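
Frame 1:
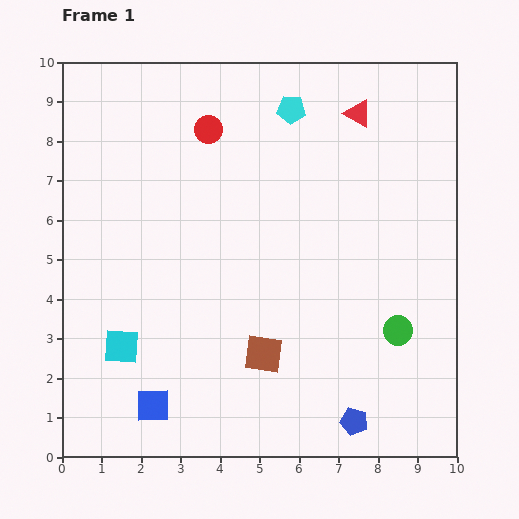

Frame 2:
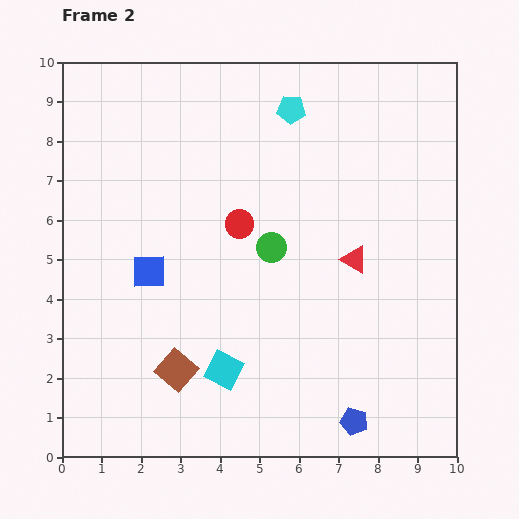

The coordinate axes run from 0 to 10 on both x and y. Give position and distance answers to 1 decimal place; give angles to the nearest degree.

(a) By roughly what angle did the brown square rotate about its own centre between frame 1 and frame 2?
33° clockwise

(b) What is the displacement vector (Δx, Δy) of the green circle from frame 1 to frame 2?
(-3.2, 2.1)

The green circle was at (8.5, 3.2) in frame 1 and (5.3, 5.3) in frame 2.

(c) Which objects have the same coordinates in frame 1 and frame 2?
the blue pentagon, the cyan pentagon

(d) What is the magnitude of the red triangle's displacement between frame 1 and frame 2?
3.7

The red triangle moved from (7.5, 8.7) to (7.4, 5.0), a distance of √(0.1² + 3.7²) ≈ 3.7.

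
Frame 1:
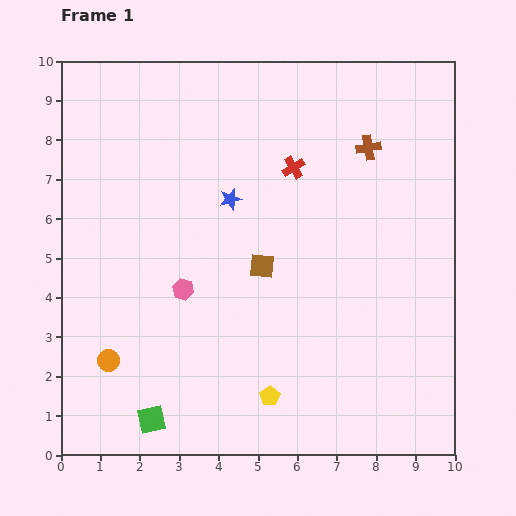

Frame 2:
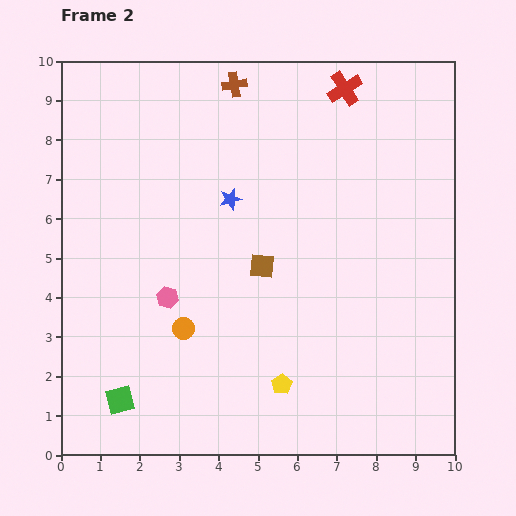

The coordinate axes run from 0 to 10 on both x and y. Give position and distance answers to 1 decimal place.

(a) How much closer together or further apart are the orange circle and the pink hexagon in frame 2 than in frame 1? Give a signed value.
-1.7

Distance in frame 1: 2.6. Distance in frame 2: 0.9.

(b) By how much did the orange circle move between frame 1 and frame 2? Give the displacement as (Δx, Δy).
(1.9, 0.8)

The orange circle was at (1.2, 2.4) in frame 1 and (3.1, 3.2) in frame 2.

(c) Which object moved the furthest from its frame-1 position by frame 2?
the brown cross

(moved 3.8; next 2.4)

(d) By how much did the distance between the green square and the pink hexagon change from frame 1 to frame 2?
-0.5

Distance in frame 1: 3.4. Distance in frame 2: 2.9.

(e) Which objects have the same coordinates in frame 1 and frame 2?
the blue star, the brown square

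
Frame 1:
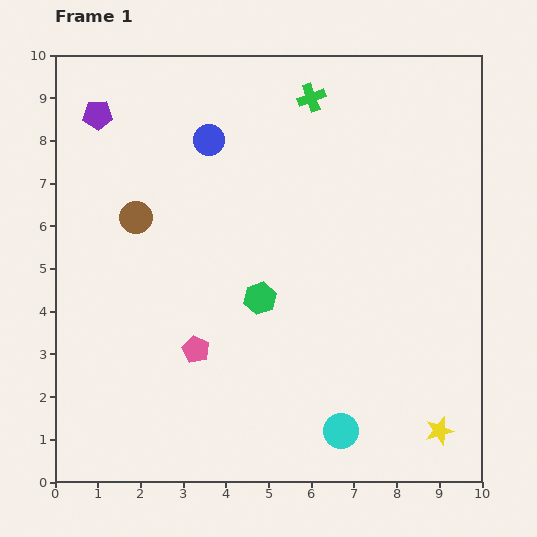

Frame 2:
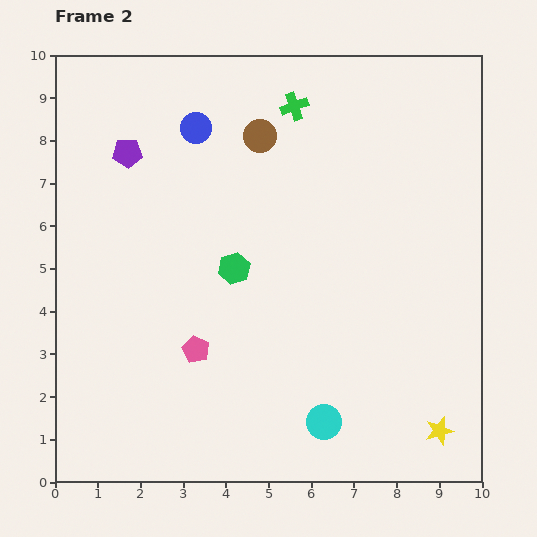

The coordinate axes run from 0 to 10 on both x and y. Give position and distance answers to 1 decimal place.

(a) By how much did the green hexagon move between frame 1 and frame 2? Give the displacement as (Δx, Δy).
(-0.6, 0.7)

The green hexagon was at (4.8, 4.3) in frame 1 and (4.2, 5.0) in frame 2.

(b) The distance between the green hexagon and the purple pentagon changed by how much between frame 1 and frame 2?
-2.0

Distance in frame 1: 5.7. Distance in frame 2: 3.7.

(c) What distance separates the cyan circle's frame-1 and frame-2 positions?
0.4

The cyan circle moved from (6.7, 1.2) to (6.3, 1.4), a distance of √(0.4² + 0.2²) ≈ 0.4.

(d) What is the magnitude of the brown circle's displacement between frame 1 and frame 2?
3.5

The brown circle moved from (1.9, 6.2) to (4.8, 8.1), a distance of √(2.9² + 1.9²) ≈ 3.5.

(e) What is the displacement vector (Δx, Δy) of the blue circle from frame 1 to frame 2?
(-0.3, 0.3)

The blue circle was at (3.6, 8.0) in frame 1 and (3.3, 8.3) in frame 2.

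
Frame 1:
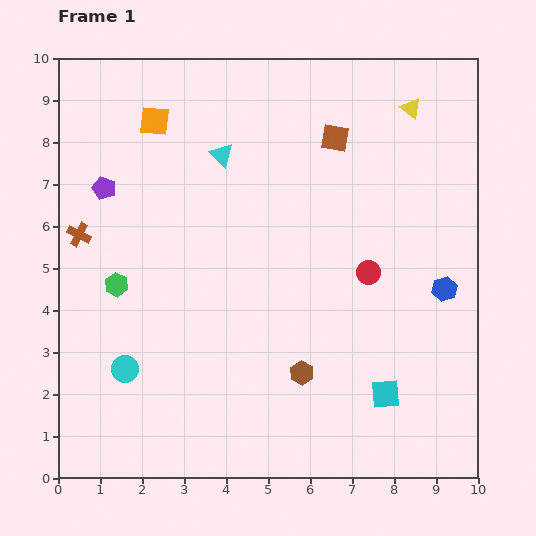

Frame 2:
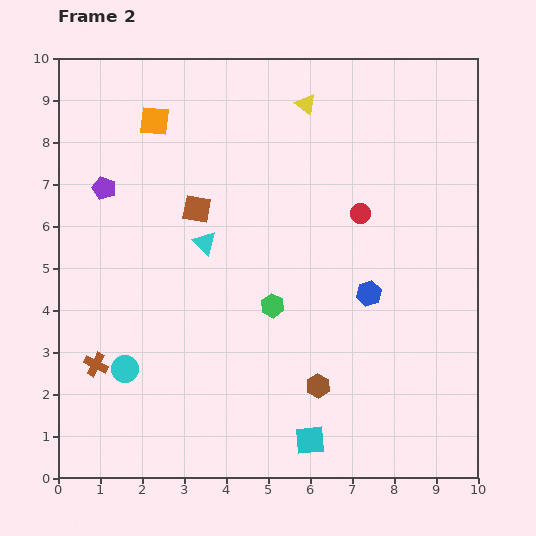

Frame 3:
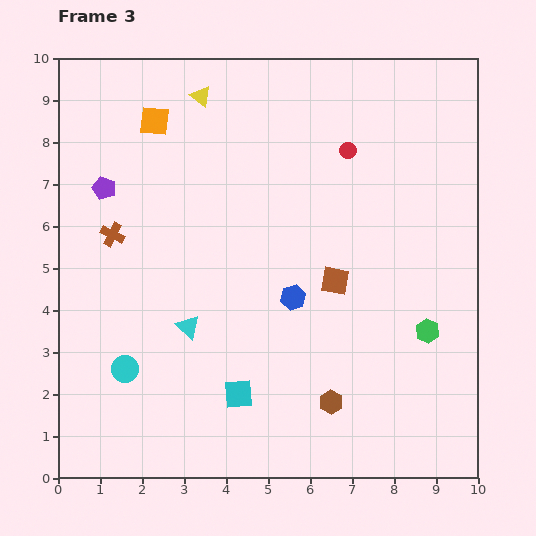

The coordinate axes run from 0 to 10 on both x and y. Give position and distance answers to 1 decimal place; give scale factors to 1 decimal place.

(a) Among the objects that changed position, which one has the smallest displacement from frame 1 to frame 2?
the brown hexagon

(moved 0.5)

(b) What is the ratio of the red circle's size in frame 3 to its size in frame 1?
0.7×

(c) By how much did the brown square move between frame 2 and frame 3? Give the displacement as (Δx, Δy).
(3.3, -1.7)

The brown square was at (3.3, 6.4) in frame 2 and (6.6, 4.7) in frame 3.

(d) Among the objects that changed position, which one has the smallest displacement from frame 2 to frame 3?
the brown hexagon

(moved 0.5)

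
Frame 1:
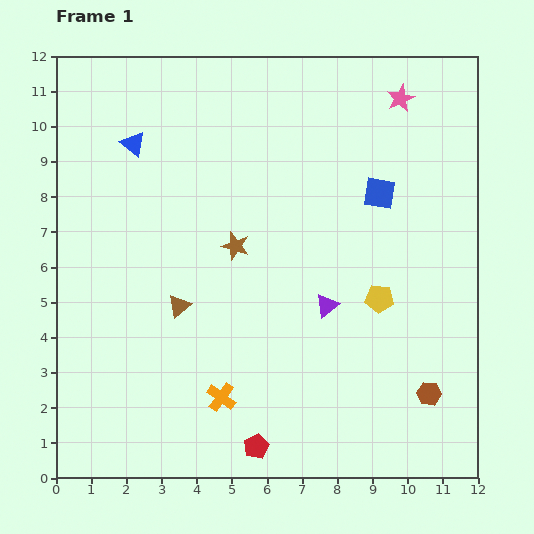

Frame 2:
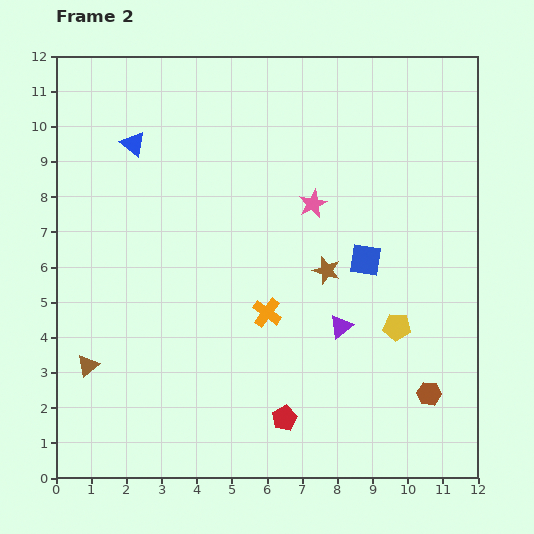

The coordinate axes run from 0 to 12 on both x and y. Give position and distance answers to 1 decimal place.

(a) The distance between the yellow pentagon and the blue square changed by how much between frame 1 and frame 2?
-0.9

Distance in frame 1: 3.0. Distance in frame 2: 2.1.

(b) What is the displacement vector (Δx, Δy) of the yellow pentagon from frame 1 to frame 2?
(0.5, -0.8)

The yellow pentagon was at (9.2, 5.1) in frame 1 and (9.7, 4.3) in frame 2.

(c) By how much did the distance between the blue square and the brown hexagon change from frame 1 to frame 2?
-1.7

Distance in frame 1: 5.9. Distance in frame 2: 4.2.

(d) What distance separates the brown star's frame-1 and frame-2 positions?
2.7

The brown star moved from (5.1, 6.6) to (7.7, 5.9), a distance of √(2.6² + 0.7²) ≈ 2.7.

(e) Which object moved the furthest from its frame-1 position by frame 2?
the pink star

(moved 3.9; next 3.1)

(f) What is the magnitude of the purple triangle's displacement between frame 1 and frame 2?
0.7

The purple triangle moved from (7.7, 4.9) to (8.1, 4.3), a distance of √(0.4² + 0.6²) ≈ 0.7.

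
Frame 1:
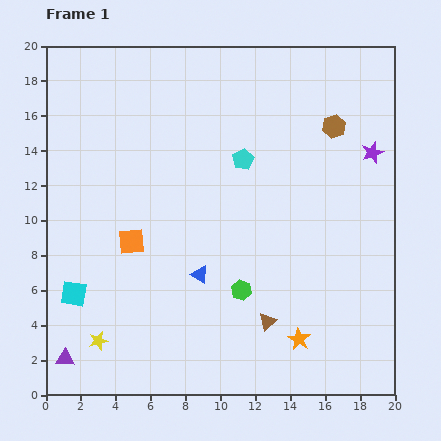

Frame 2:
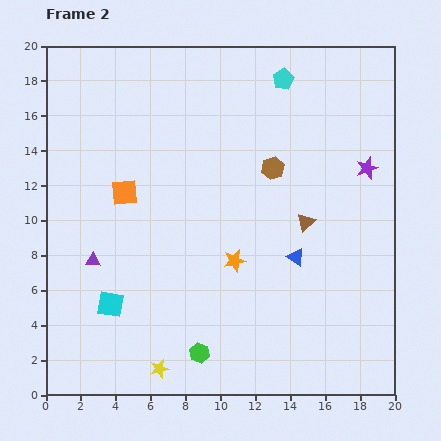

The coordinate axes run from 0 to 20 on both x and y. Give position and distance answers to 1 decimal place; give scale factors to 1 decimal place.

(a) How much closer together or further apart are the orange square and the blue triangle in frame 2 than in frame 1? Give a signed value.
+6.2

Distance in frame 1: 4.3. Distance in frame 2: 10.5.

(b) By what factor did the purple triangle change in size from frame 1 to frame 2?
0.8×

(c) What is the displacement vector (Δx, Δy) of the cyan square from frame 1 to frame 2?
(2.1, -0.6)

The cyan square was at (1.6, 5.8) in frame 1 and (3.7, 5.2) in frame 2.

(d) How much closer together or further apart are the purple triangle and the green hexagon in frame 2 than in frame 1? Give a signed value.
-2.7

Distance in frame 1: 10.8. Distance in frame 2: 8.1.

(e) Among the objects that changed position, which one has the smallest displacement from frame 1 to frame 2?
the purple star

(moved 0.9)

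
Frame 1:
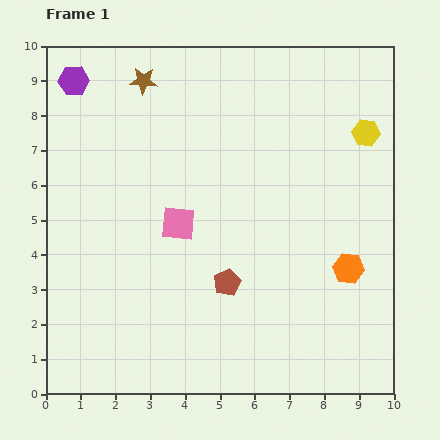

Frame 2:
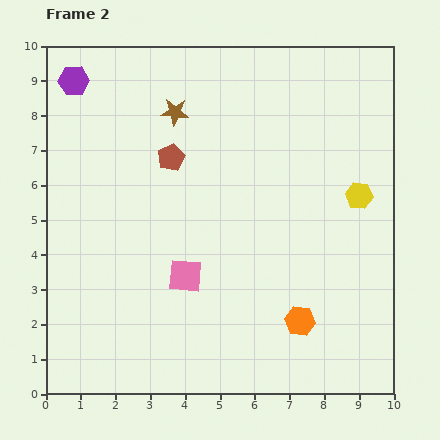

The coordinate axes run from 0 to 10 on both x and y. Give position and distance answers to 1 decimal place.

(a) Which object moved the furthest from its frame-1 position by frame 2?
the brown pentagon

(moved 3.9; next 2.1)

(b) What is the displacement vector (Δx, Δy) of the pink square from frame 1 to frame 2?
(0.2, -1.5)

The pink square was at (3.8, 4.9) in frame 1 and (4.0, 3.4) in frame 2.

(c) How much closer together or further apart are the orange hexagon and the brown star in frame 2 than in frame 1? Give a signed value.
-1.0

Distance in frame 1: 8.0. Distance in frame 2: 7.0.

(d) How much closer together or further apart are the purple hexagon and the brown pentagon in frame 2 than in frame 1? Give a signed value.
-3.7

Distance in frame 1: 7.3. Distance in frame 2: 3.6.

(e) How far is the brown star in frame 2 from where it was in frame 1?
1.3

The brown star moved from (2.8, 9.0) to (3.7, 8.1), a distance of √(0.9² + 0.9²) ≈ 1.3.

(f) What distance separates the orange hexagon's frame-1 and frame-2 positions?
2.1

The orange hexagon moved from (8.7, 3.6) to (7.3, 2.1), a distance of √(1.4² + 1.5²) ≈ 2.1.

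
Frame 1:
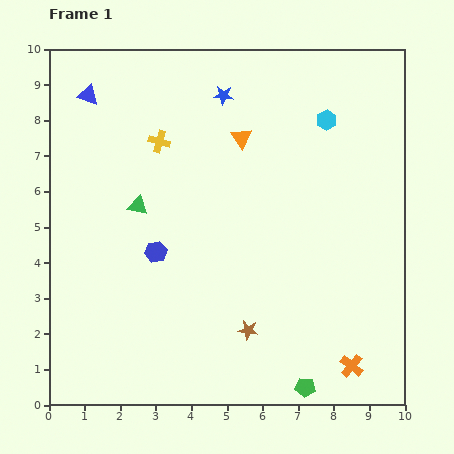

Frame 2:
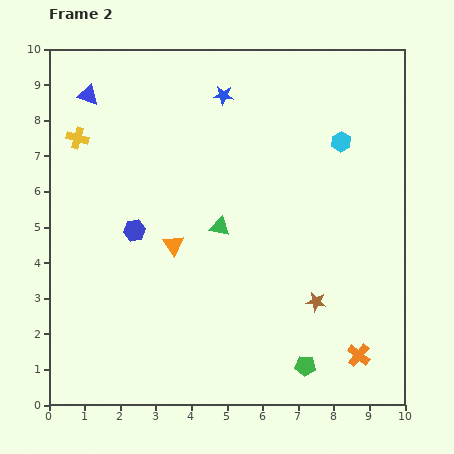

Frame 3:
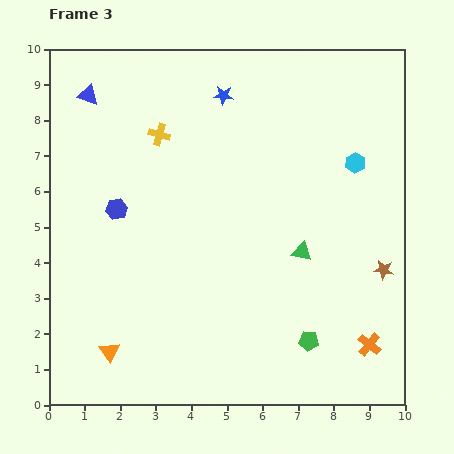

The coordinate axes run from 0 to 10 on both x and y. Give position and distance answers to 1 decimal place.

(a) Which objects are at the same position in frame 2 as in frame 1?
the blue star, the blue triangle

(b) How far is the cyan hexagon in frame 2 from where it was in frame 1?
0.7

The cyan hexagon moved from (7.8, 8.0) to (8.2, 7.4), a distance of √(0.4² + 0.6²) ≈ 0.7.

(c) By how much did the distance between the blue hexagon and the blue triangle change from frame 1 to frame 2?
-0.8

Distance in frame 1: 4.8. Distance in frame 2: 4.0.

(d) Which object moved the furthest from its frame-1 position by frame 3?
the orange triangle

(moved 7.0; next 4.8)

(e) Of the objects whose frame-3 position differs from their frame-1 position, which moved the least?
the yellow cross

(moved 0.2)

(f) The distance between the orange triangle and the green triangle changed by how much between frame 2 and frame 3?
+4.7

Distance in frame 2: 1.4. Distance in frame 3: 6.1.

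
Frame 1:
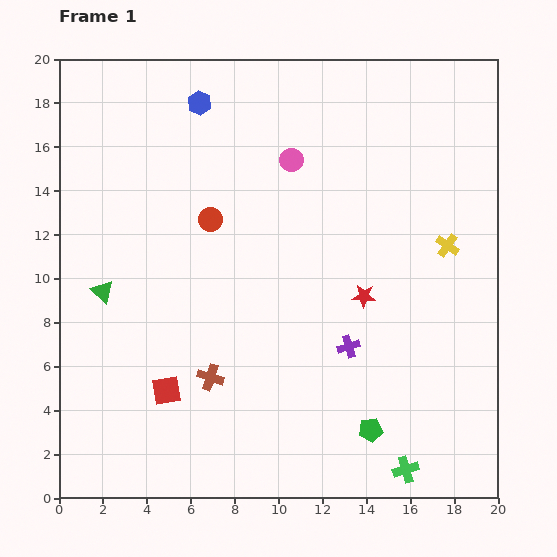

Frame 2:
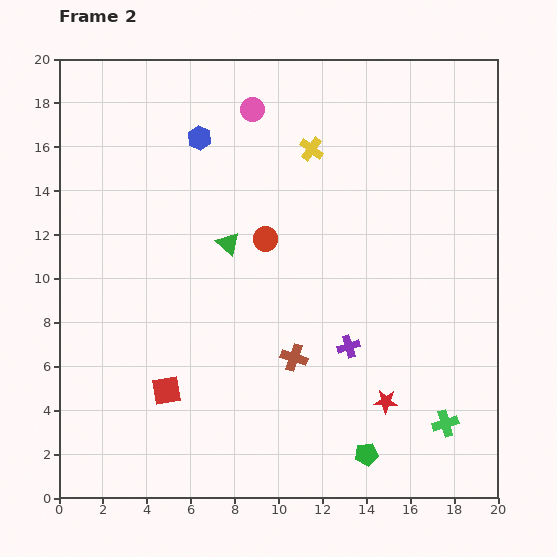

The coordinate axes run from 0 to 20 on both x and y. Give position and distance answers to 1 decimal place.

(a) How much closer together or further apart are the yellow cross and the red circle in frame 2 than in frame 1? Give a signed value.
-6.3

Distance in frame 1: 10.9. Distance in frame 2: 4.6.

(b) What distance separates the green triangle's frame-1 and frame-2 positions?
6.1

The green triangle moved from (2.0, 9.4) to (7.7, 11.6), a distance of √(5.7² + 2.2²) ≈ 6.1.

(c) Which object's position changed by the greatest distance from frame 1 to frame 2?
the yellow cross

(moved 7.6; next 6.1)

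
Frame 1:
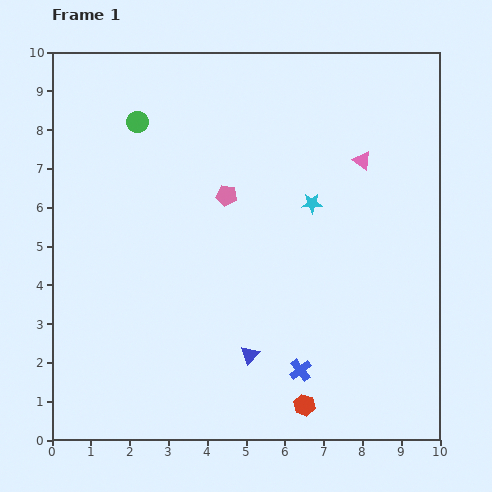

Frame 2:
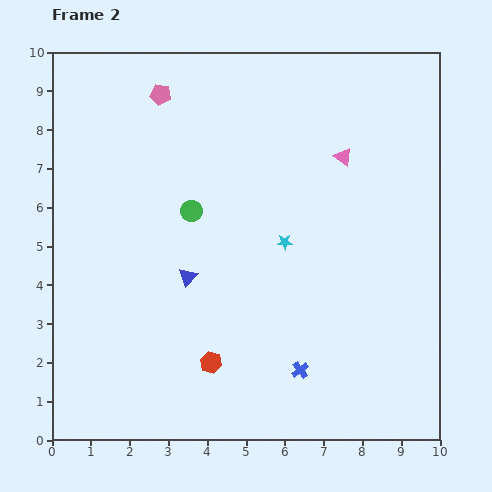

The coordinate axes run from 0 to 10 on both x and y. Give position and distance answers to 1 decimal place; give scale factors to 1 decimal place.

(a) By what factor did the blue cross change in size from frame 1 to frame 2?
0.8×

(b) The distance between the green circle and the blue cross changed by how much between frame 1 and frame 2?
-2.7

Distance in frame 1: 7.7. Distance in frame 2: 5.0.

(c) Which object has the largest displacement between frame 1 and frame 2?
the pink pentagon

(moved 3.1; next 2.7)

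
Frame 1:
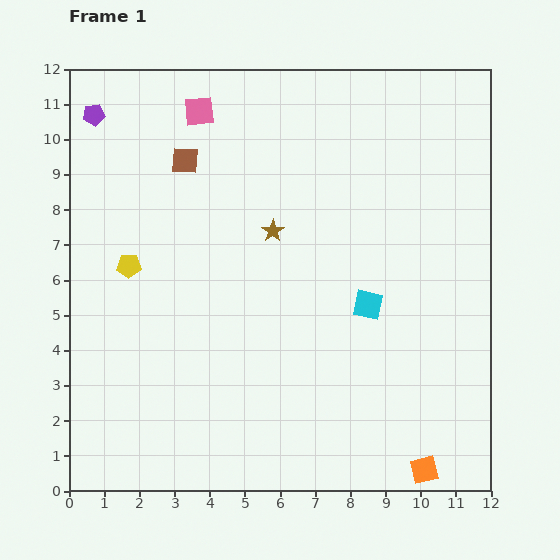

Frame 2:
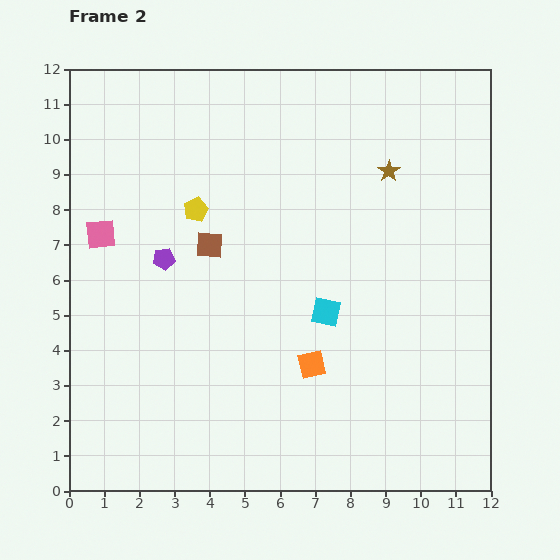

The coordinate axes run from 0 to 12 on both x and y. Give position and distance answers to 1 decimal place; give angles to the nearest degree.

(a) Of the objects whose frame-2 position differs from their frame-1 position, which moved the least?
the cyan square

(moved 1.2)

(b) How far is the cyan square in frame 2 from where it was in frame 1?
1.2

The cyan square moved from (8.5, 5.3) to (7.3, 5.1), a distance of √(1.2² + 0.2²) ≈ 1.2.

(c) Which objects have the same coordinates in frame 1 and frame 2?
none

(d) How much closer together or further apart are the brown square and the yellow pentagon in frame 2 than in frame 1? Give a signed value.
-2.3

Distance in frame 1: 3.4. Distance in frame 2: 1.1.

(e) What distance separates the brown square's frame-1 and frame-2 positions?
2.5

The brown square moved from (3.3, 9.4) to (4.0, 7.0), a distance of √(0.7² + 2.4²) ≈ 2.5.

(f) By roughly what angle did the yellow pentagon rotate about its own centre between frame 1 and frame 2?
24° counter-clockwise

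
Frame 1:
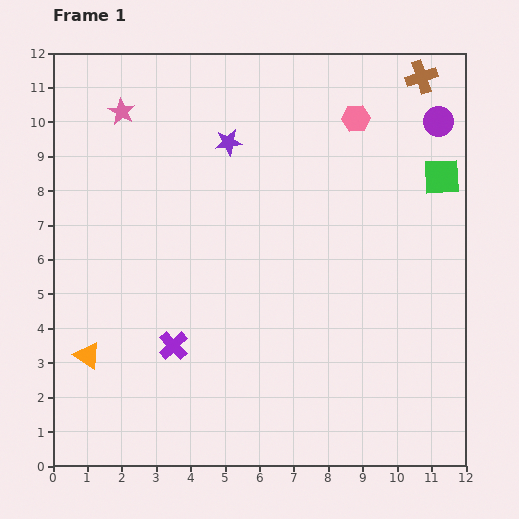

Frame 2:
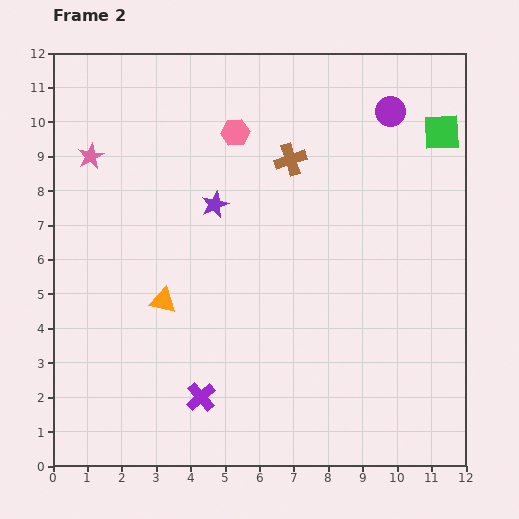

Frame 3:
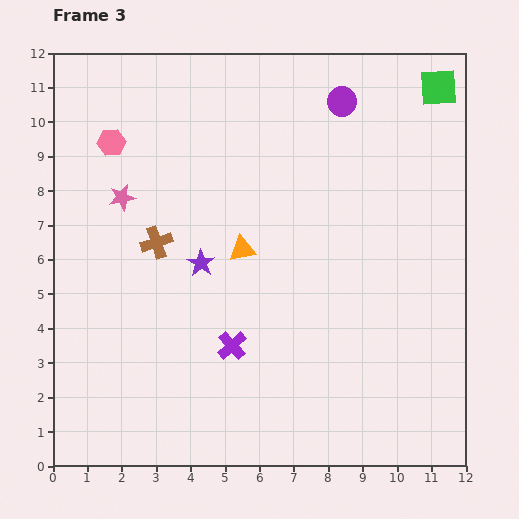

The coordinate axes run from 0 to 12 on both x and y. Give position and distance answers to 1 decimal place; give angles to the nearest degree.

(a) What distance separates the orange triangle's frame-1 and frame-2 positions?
2.7

The orange triangle moved from (1.0, 3.2) to (3.2, 4.8), a distance of √(2.2² + 1.6²) ≈ 2.7.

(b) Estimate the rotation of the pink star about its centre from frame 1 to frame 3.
31° clockwise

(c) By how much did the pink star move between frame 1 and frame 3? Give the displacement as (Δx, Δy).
(0.0, -2.5)

The pink star was at (2.0, 10.3) in frame 1 and (2.0, 7.8) in frame 3.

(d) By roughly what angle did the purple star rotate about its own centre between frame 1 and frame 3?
30° counter-clockwise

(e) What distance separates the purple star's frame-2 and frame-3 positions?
1.7

The purple star moved from (4.7, 7.6) to (4.3, 5.9), a distance of √(0.4² + 1.7²) ≈ 1.7.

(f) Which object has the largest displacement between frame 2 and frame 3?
the brown cross

(moved 4.6; next 3.6)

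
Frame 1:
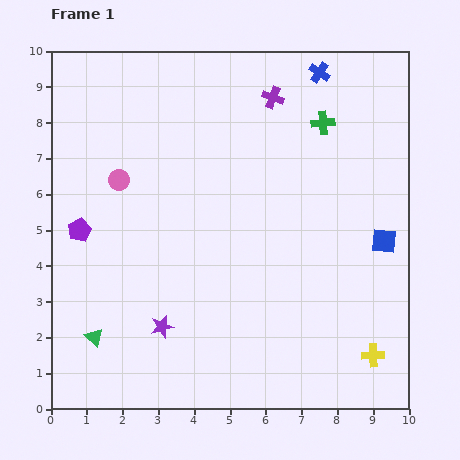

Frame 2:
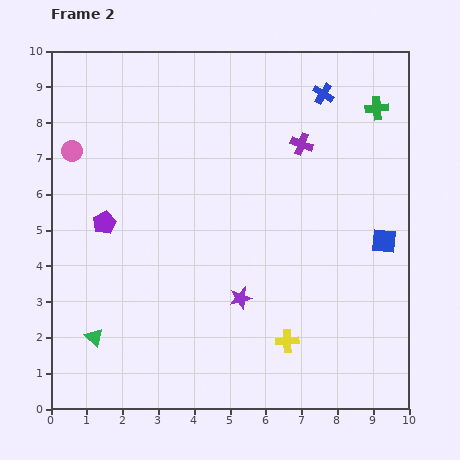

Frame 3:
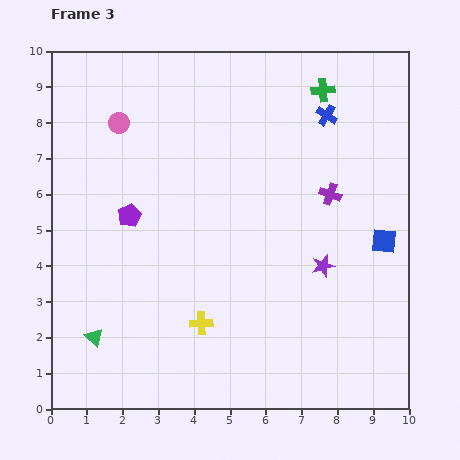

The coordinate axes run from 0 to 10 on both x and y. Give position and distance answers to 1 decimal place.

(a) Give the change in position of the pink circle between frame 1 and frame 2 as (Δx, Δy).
(-1.3, 0.8)

The pink circle was at (1.9, 6.4) in frame 1 and (0.6, 7.2) in frame 2.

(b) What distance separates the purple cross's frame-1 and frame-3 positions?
3.1

The purple cross moved from (6.2, 8.7) to (7.8, 6.0), a distance of √(1.6² + 2.7²) ≈ 3.1.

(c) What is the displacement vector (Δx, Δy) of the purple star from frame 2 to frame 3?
(2.3, 0.9)

The purple star was at (5.3, 3.1) in frame 2 and (7.6, 4.0) in frame 3.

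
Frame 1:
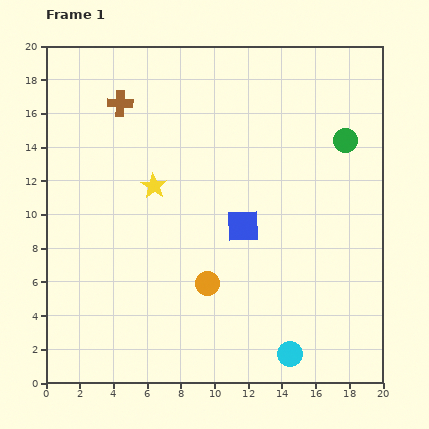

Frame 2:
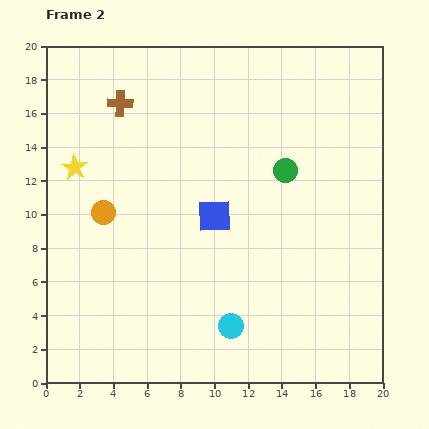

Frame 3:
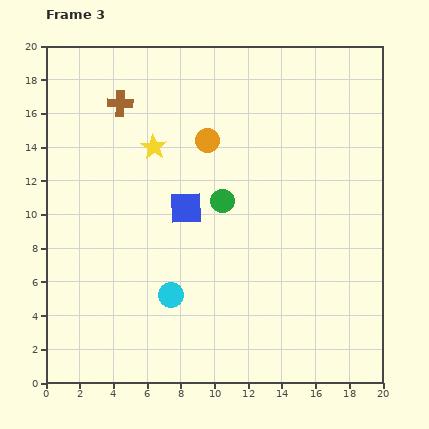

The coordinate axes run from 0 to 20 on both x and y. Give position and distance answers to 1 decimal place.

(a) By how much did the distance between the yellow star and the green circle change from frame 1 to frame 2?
+0.8

Distance in frame 1: 11.7. Distance in frame 2: 12.5.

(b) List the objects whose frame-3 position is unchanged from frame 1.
the brown cross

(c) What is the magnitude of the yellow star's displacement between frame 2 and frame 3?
4.9

The yellow star moved from (1.7, 12.8) to (6.4, 14.0), a distance of √(4.7² + 1.2²) ≈ 4.9.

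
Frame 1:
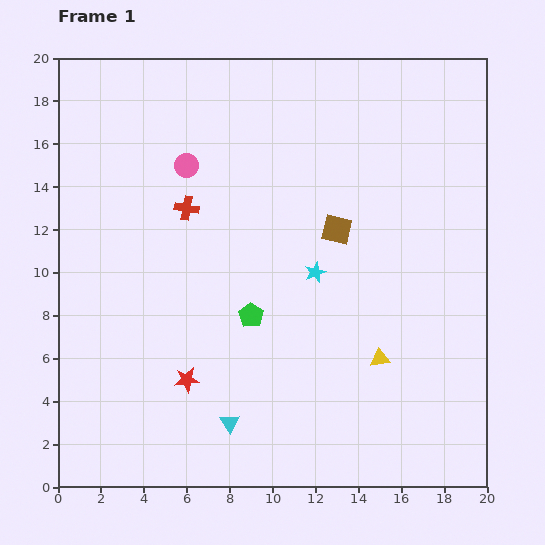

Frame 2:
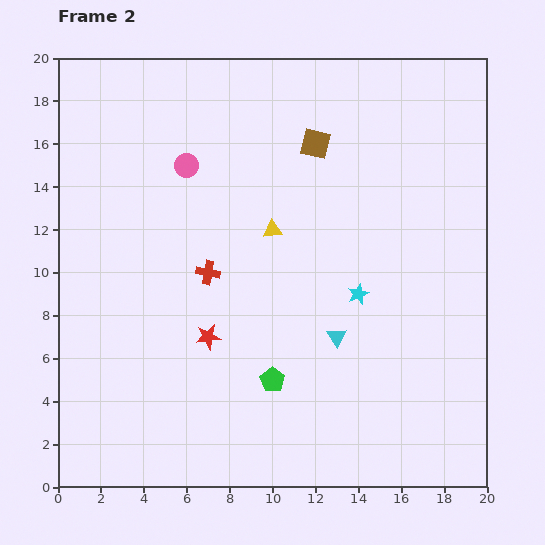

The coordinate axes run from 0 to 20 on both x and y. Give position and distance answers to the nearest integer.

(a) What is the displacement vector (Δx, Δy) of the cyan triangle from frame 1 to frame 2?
(5, 4)

The cyan triangle was at (8, 3) in frame 1 and (13, 7) in frame 2.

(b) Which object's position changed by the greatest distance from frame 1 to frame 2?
the yellow triangle

(moved 8; next 6)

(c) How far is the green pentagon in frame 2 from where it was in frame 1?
3

The green pentagon moved from (9, 8) to (10, 5), a distance of √(1² + 3²) ≈ 3.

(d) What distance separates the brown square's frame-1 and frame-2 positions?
4

The brown square moved from (13, 12) to (12, 16), a distance of √(1² + 4²) ≈ 4.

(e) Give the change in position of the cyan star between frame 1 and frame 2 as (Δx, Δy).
(2, -1)

The cyan star was at (12, 10) in frame 1 and (14, 9) in frame 2.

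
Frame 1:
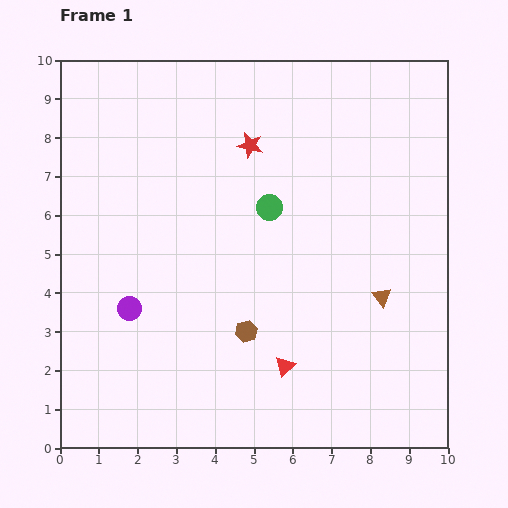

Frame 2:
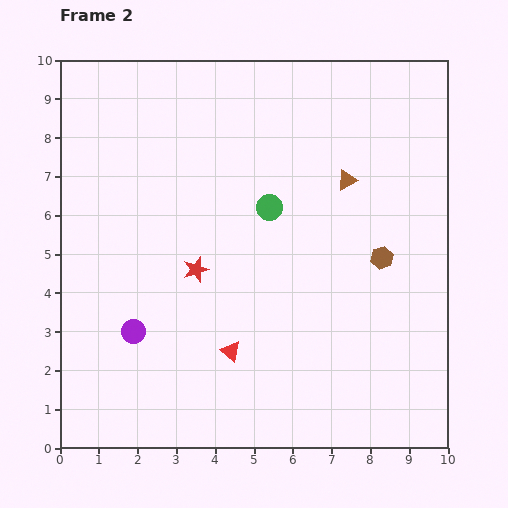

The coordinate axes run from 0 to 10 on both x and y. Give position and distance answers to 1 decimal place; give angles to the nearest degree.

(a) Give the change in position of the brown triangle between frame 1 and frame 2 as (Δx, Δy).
(-0.9, 3.0)

The brown triangle was at (8.3, 3.9) in frame 1 and (7.4, 6.9) in frame 2.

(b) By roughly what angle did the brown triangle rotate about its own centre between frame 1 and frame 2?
42° clockwise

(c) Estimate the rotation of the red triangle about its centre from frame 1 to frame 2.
37° counter-clockwise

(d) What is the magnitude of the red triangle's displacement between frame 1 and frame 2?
1.5

The red triangle moved from (5.8, 2.1) to (4.4, 2.5), a distance of √(1.4² + 0.4²) ≈ 1.5.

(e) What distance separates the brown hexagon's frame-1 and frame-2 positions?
4.0

The brown hexagon moved from (4.8, 3.0) to (8.3, 4.9), a distance of √(3.5² + 1.9²) ≈ 4.0.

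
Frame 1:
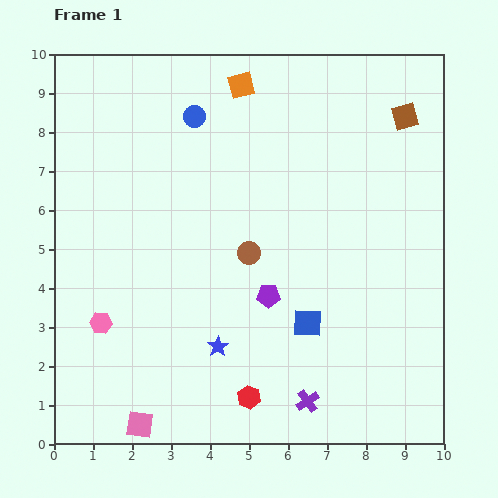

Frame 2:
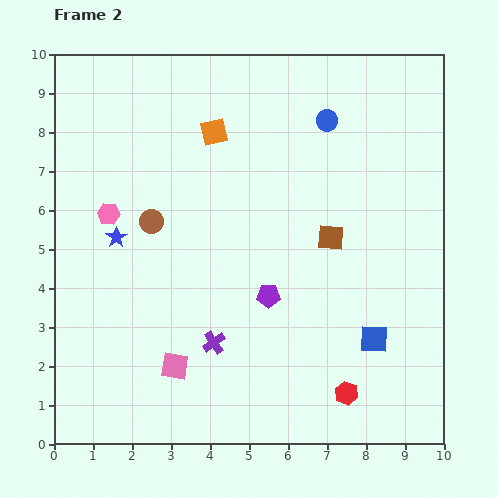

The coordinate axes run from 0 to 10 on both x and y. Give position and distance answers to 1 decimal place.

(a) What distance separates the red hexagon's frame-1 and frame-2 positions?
2.5

The red hexagon moved from (5.0, 1.2) to (7.5, 1.3), a distance of √(2.5² + 0.1²) ≈ 2.5.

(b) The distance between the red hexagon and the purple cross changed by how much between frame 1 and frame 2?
+2.1

Distance in frame 1: 1.5. Distance in frame 2: 3.6.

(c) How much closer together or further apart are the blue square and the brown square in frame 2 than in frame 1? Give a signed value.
-3.1

Distance in frame 1: 5.9. Distance in frame 2: 2.8.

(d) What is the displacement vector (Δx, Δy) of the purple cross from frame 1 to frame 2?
(-2.4, 1.5)

The purple cross was at (6.5, 1.1) in frame 1 and (4.1, 2.6) in frame 2.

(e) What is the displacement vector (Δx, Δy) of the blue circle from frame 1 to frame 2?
(3.4, -0.1)

The blue circle was at (3.6, 8.4) in frame 1 and (7.0, 8.3) in frame 2.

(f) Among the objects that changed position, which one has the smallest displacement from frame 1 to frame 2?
the orange square

(moved 1.4)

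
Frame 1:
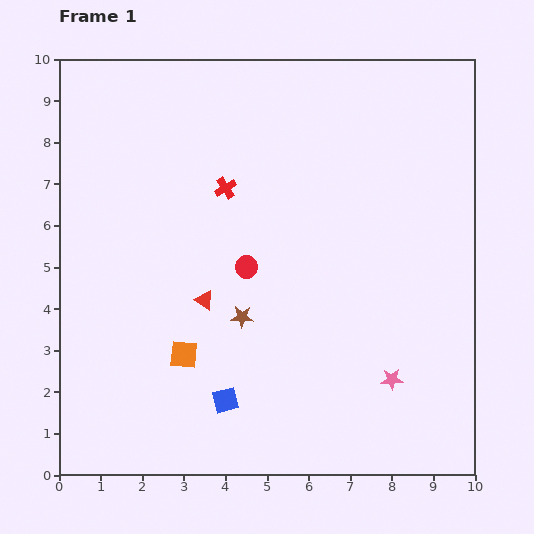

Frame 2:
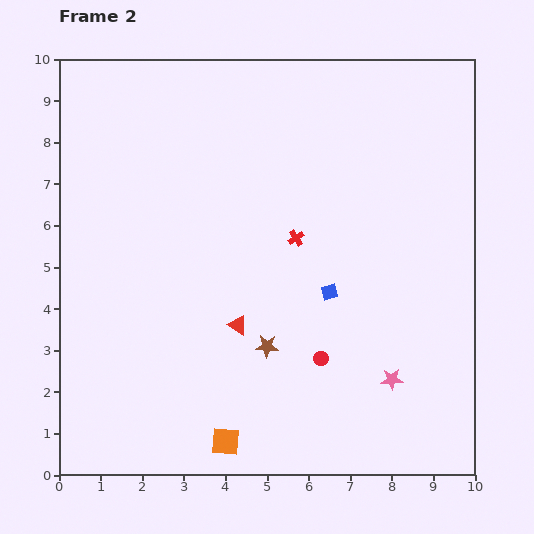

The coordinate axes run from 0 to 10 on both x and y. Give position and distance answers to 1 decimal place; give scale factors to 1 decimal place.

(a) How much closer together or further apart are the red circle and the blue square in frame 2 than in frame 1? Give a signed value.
-1.6

Distance in frame 1: 3.2. Distance in frame 2: 1.6.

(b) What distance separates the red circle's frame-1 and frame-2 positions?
2.8

The red circle moved from (4.5, 5.0) to (6.3, 2.8), a distance of √(1.8² + 2.2²) ≈ 2.8.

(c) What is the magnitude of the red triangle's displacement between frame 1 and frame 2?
1.0

The red triangle moved from (3.5, 4.2) to (4.3, 3.6), a distance of √(0.8² + 0.6²) ≈ 1.0.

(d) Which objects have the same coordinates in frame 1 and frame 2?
the pink star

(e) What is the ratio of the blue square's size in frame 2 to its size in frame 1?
0.6×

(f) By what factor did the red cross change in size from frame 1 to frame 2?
0.7×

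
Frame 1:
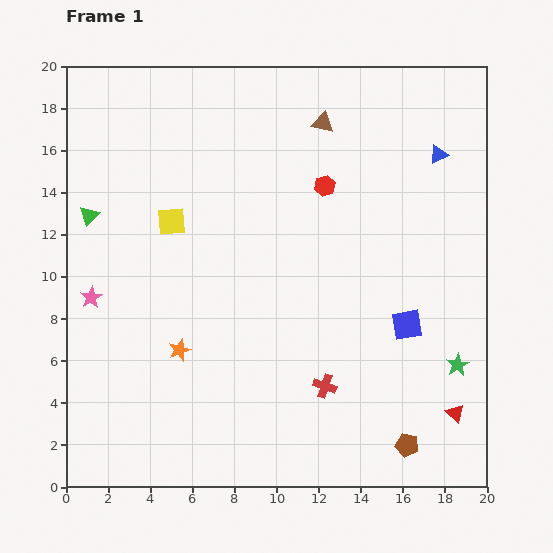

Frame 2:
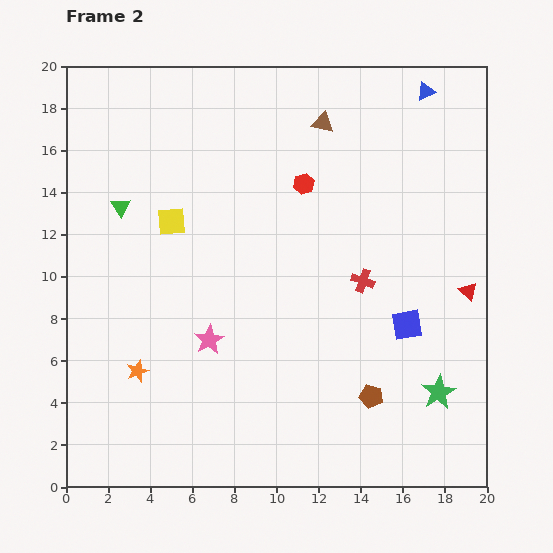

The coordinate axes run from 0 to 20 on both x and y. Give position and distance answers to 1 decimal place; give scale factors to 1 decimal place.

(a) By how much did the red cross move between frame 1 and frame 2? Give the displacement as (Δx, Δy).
(1.8, 5.0)

The red cross was at (12.3, 4.8) in frame 1 and (14.1, 9.8) in frame 2.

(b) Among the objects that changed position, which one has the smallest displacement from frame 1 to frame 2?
the red hexagon

(moved 1.0)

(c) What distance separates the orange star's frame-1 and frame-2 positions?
2.2

The orange star moved from (5.4, 6.5) to (3.4, 5.5), a distance of √(2.0² + 1.0²) ≈ 2.2.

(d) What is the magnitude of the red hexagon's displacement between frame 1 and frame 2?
1.0

The red hexagon moved from (12.3, 14.3) to (11.3, 14.4), a distance of √(1.0² + 0.1²) ≈ 1.0.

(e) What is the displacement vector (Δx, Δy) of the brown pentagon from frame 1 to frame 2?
(-1.7, 2.3)

The brown pentagon was at (16.2, 2.0) in frame 1 and (14.5, 4.3) in frame 2.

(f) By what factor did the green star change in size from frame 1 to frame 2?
1.5×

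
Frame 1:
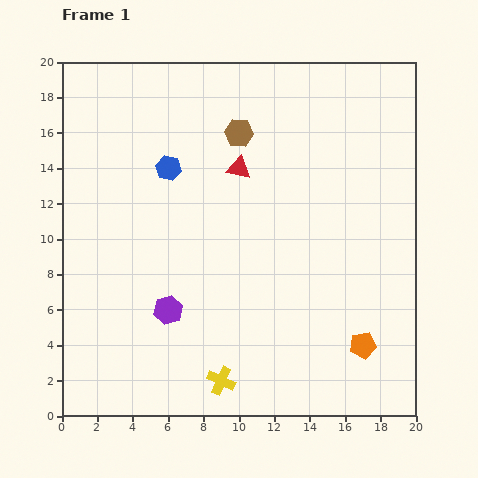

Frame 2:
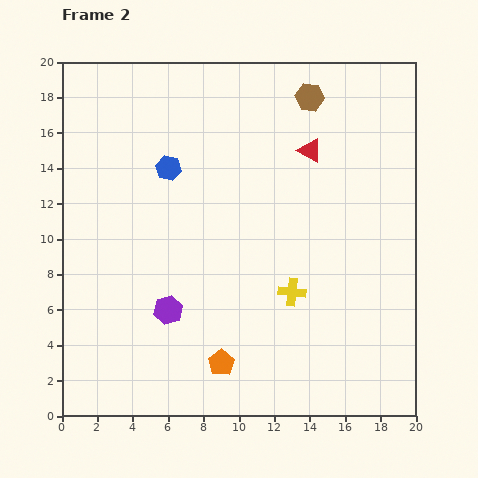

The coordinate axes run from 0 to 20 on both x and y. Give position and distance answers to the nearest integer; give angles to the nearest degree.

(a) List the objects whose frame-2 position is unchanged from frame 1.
the purple hexagon, the blue hexagon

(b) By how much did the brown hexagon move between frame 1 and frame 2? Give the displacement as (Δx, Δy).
(4, 2)

The brown hexagon was at (10, 16) in frame 1 and (14, 18) in frame 2.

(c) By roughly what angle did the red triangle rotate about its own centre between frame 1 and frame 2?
19° clockwise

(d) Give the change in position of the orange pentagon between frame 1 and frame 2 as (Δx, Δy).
(-8, -1)

The orange pentagon was at (17, 4) in frame 1 and (9, 3) in frame 2.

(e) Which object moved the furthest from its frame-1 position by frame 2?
the orange pentagon

(moved 8; next 6)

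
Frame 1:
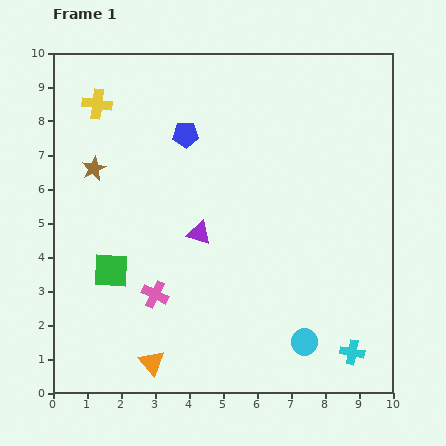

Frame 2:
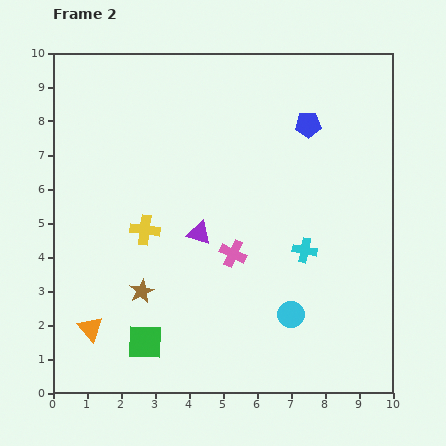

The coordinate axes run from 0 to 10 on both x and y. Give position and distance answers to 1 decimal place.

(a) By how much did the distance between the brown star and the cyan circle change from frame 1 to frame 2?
-3.5

Distance in frame 1: 8.0. Distance in frame 2: 4.5.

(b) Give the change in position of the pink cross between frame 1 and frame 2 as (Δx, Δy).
(2.3, 1.2)

The pink cross was at (3.0, 2.9) in frame 1 and (5.3, 4.1) in frame 2.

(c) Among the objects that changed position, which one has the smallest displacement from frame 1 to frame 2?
the cyan circle

(moved 0.9)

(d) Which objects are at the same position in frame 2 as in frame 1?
the purple triangle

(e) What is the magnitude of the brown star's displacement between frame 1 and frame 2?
3.9

The brown star moved from (1.2, 6.6) to (2.6, 3.0), a distance of √(1.4² + 3.6²) ≈ 3.9.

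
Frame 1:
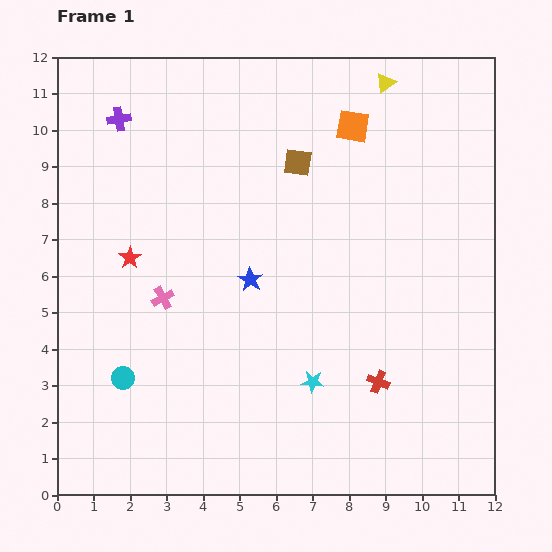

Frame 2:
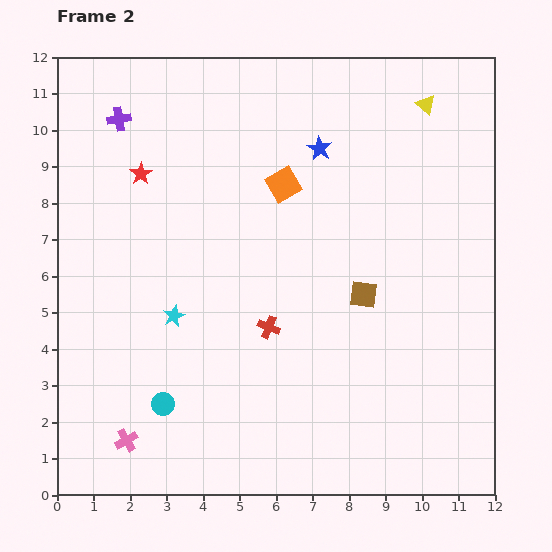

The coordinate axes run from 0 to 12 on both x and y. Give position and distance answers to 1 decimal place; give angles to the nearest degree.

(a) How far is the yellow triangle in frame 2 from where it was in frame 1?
1.3

The yellow triangle moved from (9.0, 11.3) to (10.1, 10.7), a distance of √(1.1² + 0.6²) ≈ 1.3.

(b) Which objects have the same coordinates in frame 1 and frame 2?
the purple cross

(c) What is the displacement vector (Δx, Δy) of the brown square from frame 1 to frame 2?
(1.8, -3.6)

The brown square was at (6.6, 9.1) in frame 1 and (8.4, 5.5) in frame 2.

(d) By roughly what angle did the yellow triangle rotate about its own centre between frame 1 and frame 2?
41° counter-clockwise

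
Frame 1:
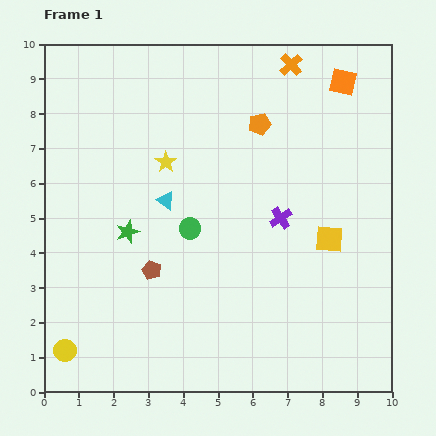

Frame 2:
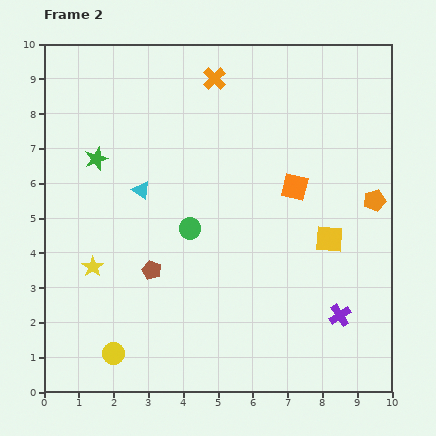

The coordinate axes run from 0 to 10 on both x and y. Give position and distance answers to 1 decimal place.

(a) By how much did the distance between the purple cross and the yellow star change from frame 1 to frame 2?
+3.5

Distance in frame 1: 3.7. Distance in frame 2: 7.2.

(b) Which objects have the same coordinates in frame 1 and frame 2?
the green circle, the brown pentagon, the yellow square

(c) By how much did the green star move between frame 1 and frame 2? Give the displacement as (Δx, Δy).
(-0.9, 2.1)

The green star was at (2.4, 4.6) in frame 1 and (1.5, 6.7) in frame 2.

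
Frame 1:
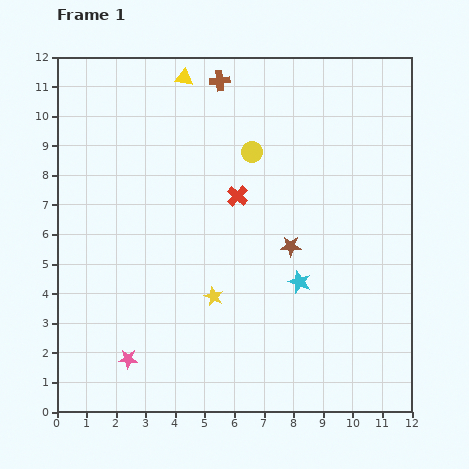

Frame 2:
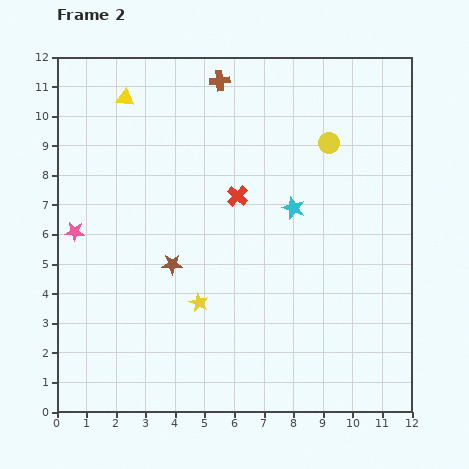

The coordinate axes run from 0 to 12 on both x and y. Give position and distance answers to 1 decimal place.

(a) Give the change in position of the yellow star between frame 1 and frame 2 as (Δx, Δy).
(-0.5, -0.2)

The yellow star was at (5.3, 3.9) in frame 1 and (4.8, 3.7) in frame 2.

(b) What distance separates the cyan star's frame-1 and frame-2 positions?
2.5

The cyan star moved from (8.2, 4.4) to (8.0, 6.9), a distance of √(0.2² + 2.5²) ≈ 2.5.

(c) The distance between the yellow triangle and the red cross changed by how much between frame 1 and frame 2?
+0.6

Distance in frame 1: 4.4. Distance in frame 2: 5.0.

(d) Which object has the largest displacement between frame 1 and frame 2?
the pink star

(moved 4.7; next 4.0)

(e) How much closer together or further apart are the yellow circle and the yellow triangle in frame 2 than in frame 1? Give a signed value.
+3.7

Distance in frame 1: 3.4. Distance in frame 2: 7.1.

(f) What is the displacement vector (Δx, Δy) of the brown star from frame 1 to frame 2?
(-4.0, -0.6)

The brown star was at (7.9, 5.6) in frame 1 and (3.9, 5.0) in frame 2.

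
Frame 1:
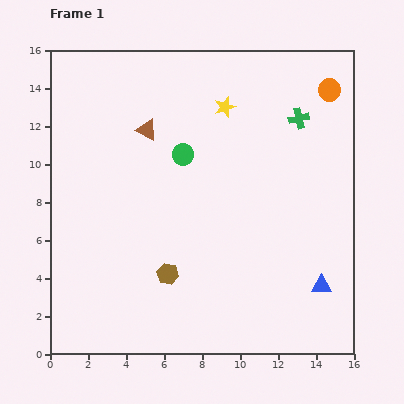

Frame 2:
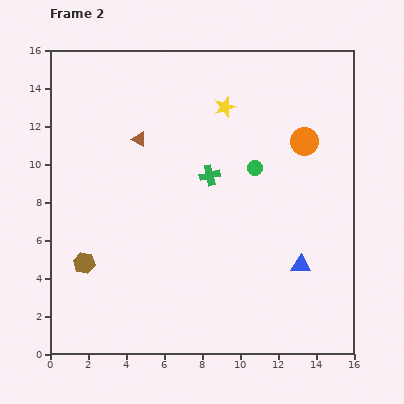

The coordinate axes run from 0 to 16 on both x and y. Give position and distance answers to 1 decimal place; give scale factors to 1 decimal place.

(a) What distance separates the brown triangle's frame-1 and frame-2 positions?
0.6

The brown triangle moved from (5.1, 11.8) to (4.7, 11.3), a distance of √(0.4² + 0.5²) ≈ 0.6.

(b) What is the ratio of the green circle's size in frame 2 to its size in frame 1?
0.7×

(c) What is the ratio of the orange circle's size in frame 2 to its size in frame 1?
1.3×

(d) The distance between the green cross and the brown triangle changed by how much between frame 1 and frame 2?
-3.8

Distance in frame 1: 8.0. Distance in frame 2: 4.2.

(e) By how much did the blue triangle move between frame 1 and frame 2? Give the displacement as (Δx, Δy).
(-1.1, 1.1)

The blue triangle was at (14.3, 3.6) in frame 1 and (13.2, 4.7) in frame 2.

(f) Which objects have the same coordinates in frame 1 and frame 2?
the yellow star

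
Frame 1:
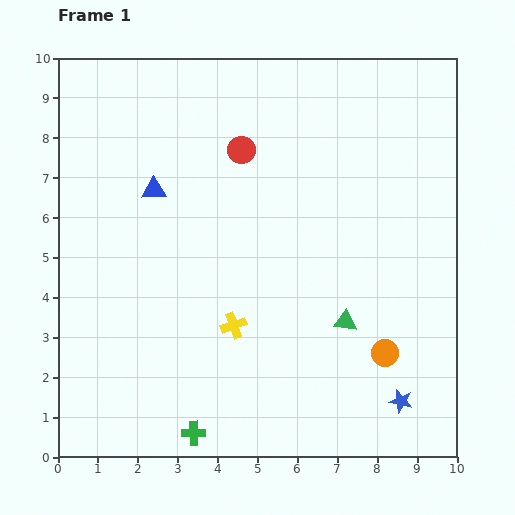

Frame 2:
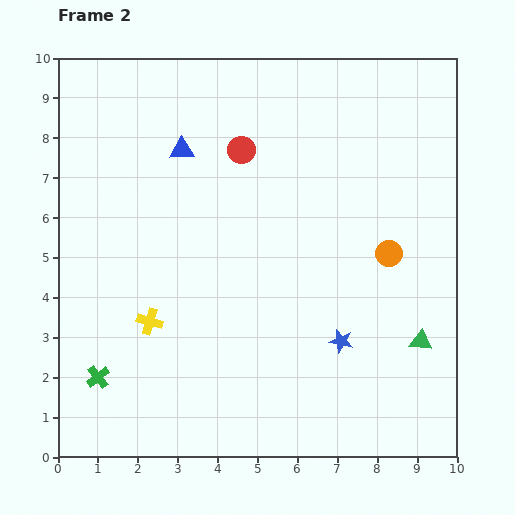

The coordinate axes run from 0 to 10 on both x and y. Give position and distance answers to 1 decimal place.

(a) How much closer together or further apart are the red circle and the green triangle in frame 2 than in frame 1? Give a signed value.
+1.6

Distance in frame 1: 5.0. Distance in frame 2: 6.6.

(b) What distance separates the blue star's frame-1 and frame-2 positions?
2.1

The blue star moved from (8.6, 1.4) to (7.1, 2.9), a distance of √(1.5² + 1.5²) ≈ 2.1.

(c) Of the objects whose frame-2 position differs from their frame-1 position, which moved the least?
the blue triangle

(moved 1.2)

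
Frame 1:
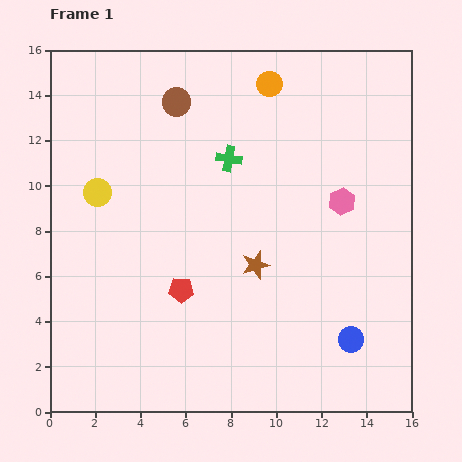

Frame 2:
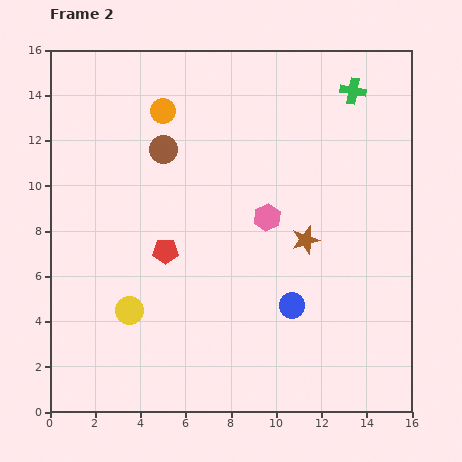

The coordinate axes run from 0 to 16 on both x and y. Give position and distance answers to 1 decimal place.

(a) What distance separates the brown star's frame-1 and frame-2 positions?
2.5

The brown star moved from (9.1, 6.5) to (11.3, 7.6), a distance of √(2.2² + 1.1²) ≈ 2.5.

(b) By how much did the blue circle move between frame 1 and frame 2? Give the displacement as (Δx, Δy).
(-2.6, 1.5)

The blue circle was at (13.3, 3.2) in frame 1 and (10.7, 4.7) in frame 2.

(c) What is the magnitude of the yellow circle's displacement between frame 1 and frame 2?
5.4

The yellow circle moved from (2.1, 9.7) to (3.5, 4.5), a distance of √(1.4² + 5.2²) ≈ 5.4.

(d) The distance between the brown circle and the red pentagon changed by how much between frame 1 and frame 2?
-3.8

Distance in frame 1: 8.3. Distance in frame 2: 4.5.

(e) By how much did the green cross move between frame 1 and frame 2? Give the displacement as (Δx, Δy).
(5.5, 3.0)

The green cross was at (7.9, 11.2) in frame 1 and (13.4, 14.2) in frame 2.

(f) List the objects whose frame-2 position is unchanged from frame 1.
none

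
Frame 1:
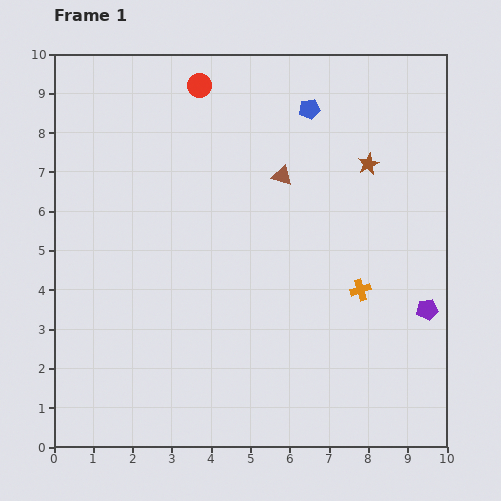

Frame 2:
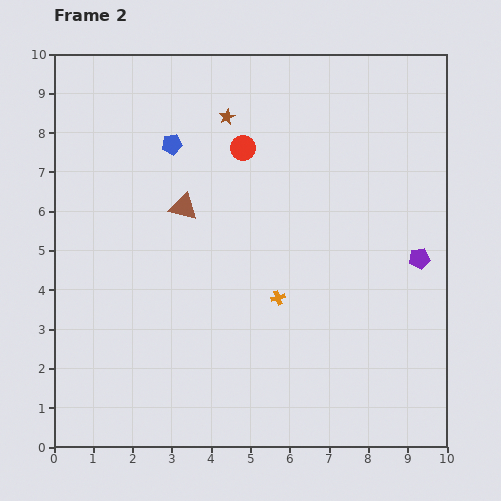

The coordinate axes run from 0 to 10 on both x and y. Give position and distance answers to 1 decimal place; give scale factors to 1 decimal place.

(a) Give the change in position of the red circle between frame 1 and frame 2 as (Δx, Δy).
(1.1, -1.6)

The red circle was at (3.7, 9.2) in frame 1 and (4.8, 7.6) in frame 2.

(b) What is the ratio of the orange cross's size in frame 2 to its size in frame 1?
0.6×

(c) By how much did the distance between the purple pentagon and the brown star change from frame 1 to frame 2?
+2.1

Distance in frame 1: 4.0. Distance in frame 2: 6.1.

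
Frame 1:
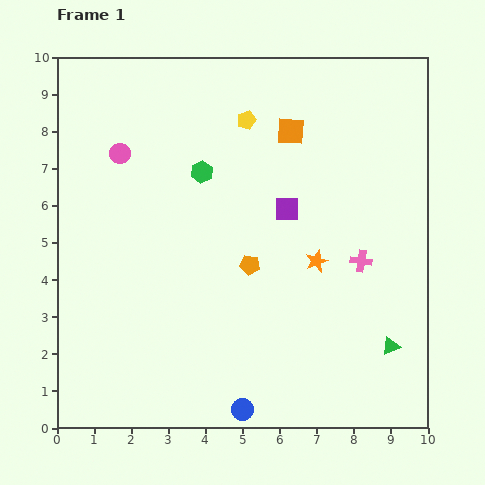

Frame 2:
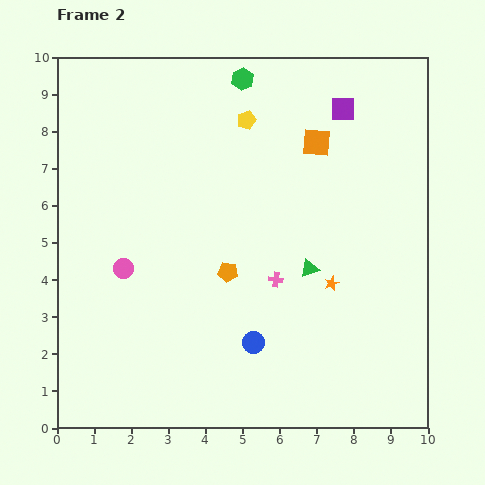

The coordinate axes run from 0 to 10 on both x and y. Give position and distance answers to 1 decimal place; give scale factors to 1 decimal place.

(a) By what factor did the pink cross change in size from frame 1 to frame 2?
0.7×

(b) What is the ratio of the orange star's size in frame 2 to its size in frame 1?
0.6×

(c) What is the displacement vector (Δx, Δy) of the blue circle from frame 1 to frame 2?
(0.3, 1.8)

The blue circle was at (5.0, 0.5) in frame 1 and (5.3, 2.3) in frame 2.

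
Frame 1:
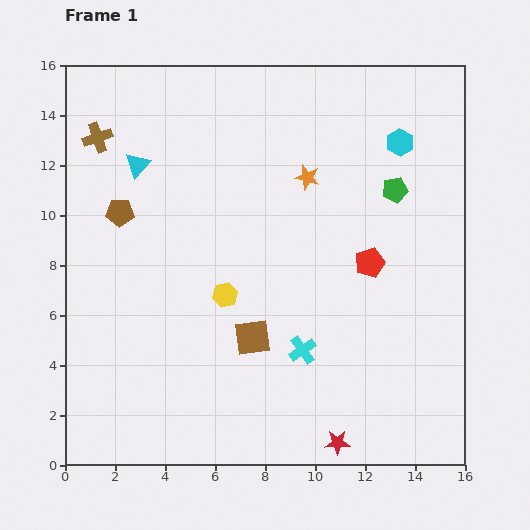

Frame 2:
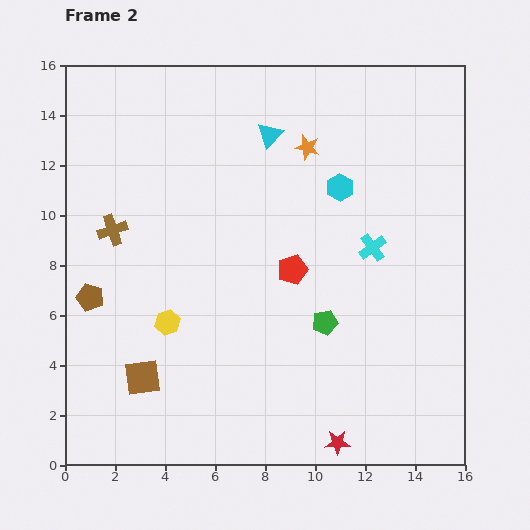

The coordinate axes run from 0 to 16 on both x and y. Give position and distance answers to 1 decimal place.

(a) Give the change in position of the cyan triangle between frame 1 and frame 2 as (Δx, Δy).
(5.3, 1.2)

The cyan triangle was at (2.9, 12.0) in frame 1 and (8.2, 13.2) in frame 2.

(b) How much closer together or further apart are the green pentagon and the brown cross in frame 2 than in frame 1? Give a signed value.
-2.8

Distance in frame 1: 12.1. Distance in frame 2: 9.3.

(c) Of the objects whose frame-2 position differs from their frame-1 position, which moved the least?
the orange star

(moved 1.2)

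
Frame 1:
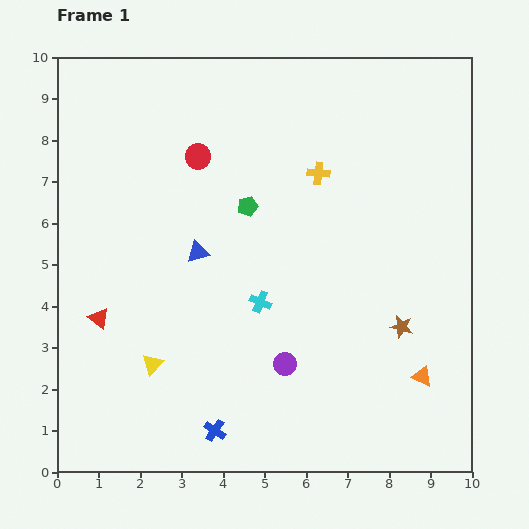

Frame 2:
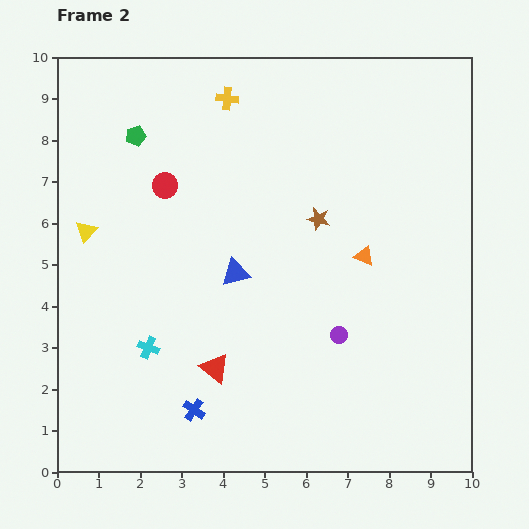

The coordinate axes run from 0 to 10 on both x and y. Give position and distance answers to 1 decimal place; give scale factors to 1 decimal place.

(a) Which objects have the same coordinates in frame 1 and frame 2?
none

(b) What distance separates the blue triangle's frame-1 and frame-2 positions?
1.0

The blue triangle moved from (3.4, 5.3) to (4.3, 4.8), a distance of √(0.9² + 0.5²) ≈ 1.0.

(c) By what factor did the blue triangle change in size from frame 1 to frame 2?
1.3×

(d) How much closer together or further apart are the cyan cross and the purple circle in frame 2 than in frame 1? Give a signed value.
+3.0

Distance in frame 1: 1.6. Distance in frame 2: 4.6.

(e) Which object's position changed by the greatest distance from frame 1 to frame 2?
the yellow triangle

(moved 3.6; next 3.3)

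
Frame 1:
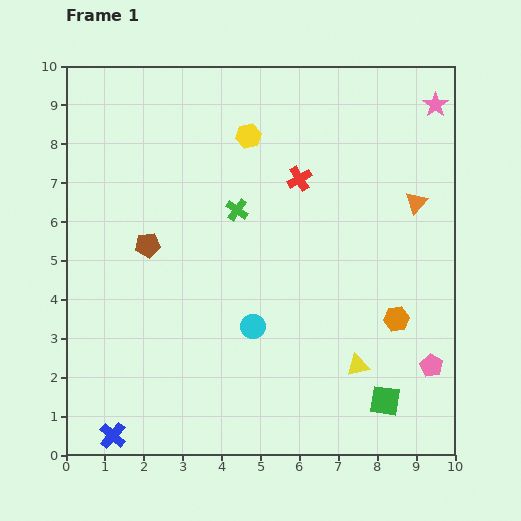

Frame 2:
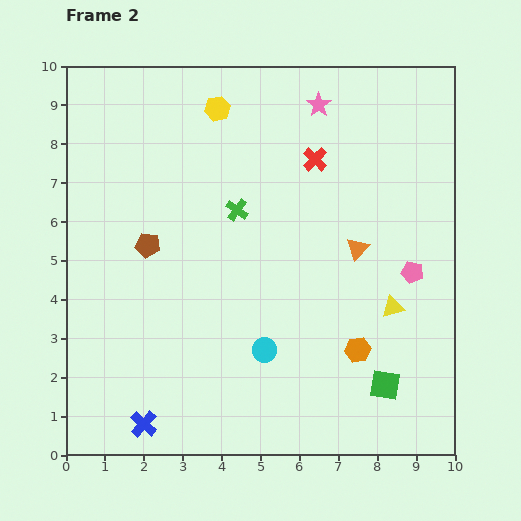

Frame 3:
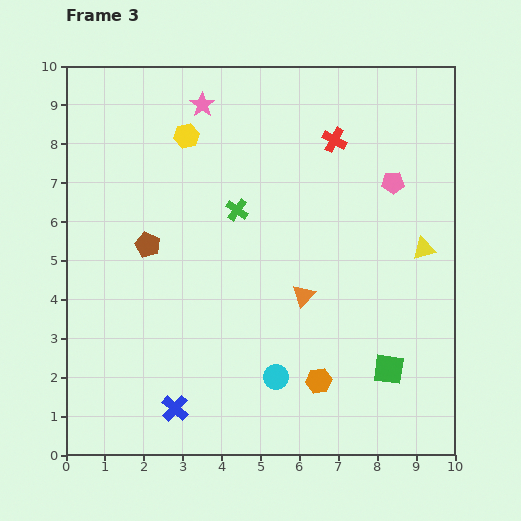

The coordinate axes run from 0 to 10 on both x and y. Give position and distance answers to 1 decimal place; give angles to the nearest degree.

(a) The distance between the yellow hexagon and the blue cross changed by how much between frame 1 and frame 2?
-0.2

Distance in frame 1: 8.5. Distance in frame 2: 8.3.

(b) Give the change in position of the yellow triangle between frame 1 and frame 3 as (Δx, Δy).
(1.7, 3.0)

The yellow triangle was at (7.5, 2.3) in frame 1 and (9.2, 5.3) in frame 3.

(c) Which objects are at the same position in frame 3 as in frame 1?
the brown pentagon, the green cross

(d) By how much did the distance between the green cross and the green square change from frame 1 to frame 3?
-0.5

Distance in frame 1: 6.2. Distance in frame 3: 5.7.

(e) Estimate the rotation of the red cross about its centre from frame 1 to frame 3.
32° counter-clockwise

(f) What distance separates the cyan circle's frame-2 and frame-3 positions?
0.8

The cyan circle moved from (5.1, 2.7) to (5.4, 2.0), a distance of √(0.3² + 0.7²) ≈ 0.8.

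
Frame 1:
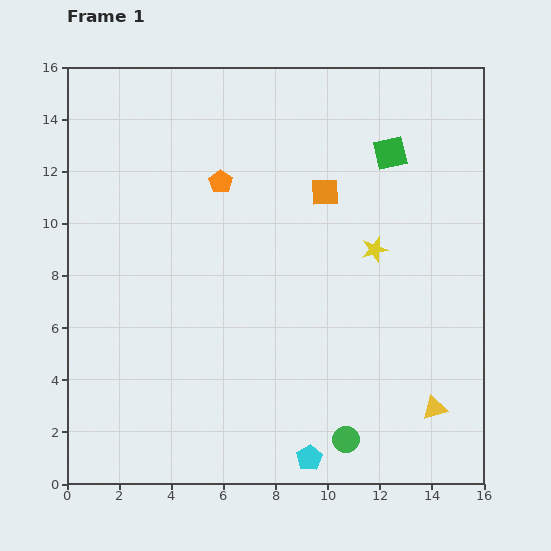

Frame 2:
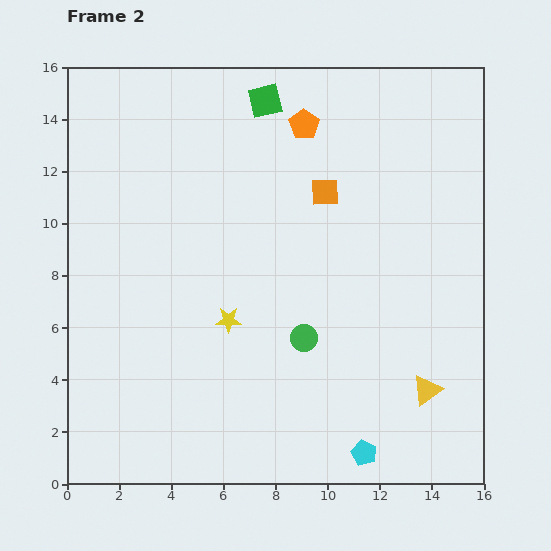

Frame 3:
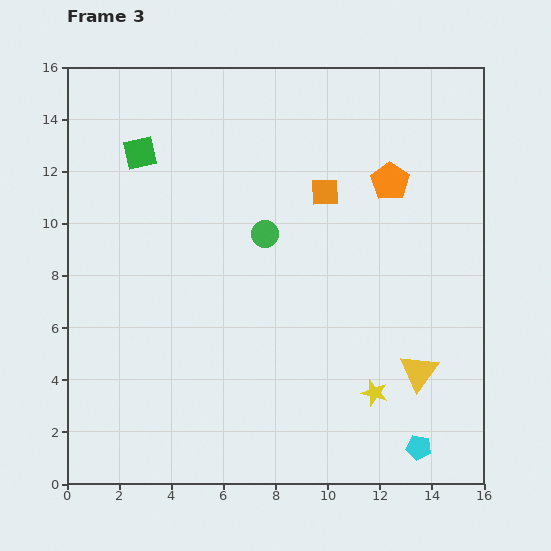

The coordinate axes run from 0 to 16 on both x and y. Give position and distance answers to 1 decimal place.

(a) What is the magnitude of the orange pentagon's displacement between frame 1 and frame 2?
3.9

The orange pentagon moved from (5.9, 11.6) to (9.1, 13.8), a distance of √(3.2² + 2.2²) ≈ 3.9.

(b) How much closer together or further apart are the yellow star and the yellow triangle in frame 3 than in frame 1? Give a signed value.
-4.6

Distance in frame 1: 6.5. Distance in frame 3: 1.9.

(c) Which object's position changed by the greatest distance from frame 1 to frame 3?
the green square

(moved 9.6; next 8.5)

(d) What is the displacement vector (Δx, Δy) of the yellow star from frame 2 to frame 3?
(5.6, -2.8)

The yellow star was at (6.2, 6.3) in frame 2 and (11.8, 3.5) in frame 3.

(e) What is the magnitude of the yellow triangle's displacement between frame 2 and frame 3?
0.8

The yellow triangle moved from (13.8, 3.6) to (13.5, 4.3), a distance of √(0.3² + 0.7²) ≈ 0.8.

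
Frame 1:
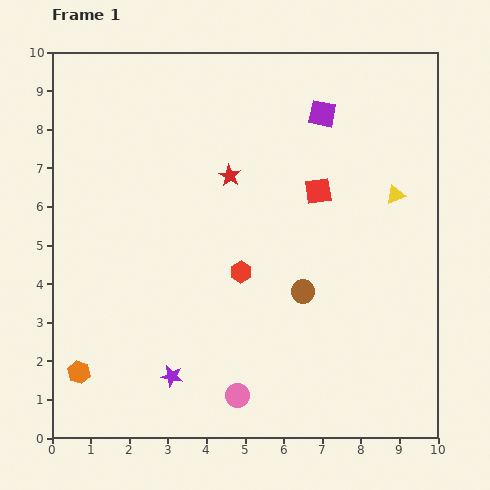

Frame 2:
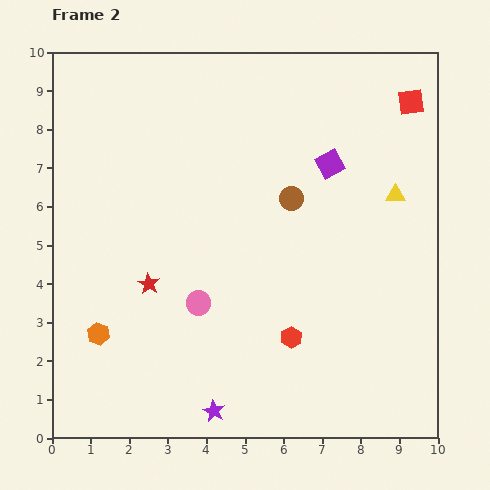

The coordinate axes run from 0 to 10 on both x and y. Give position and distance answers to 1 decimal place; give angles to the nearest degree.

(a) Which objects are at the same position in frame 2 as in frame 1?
the yellow triangle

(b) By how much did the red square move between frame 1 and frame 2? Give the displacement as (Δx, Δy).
(2.4, 2.3)

The red square was at (6.9, 6.4) in frame 1 and (9.3, 8.7) in frame 2.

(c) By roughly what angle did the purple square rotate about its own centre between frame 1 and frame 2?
40° counter-clockwise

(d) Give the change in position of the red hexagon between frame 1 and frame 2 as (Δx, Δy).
(1.3, -1.7)

The red hexagon was at (4.9, 4.3) in frame 1 and (6.2, 2.6) in frame 2.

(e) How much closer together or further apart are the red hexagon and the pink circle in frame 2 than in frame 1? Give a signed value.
-0.6

Distance in frame 1: 3.2. Distance in frame 2: 2.6.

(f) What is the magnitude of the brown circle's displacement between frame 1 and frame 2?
2.4

The brown circle moved from (6.5, 3.8) to (6.2, 6.2), a distance of √(0.3² + 2.4²) ≈ 2.4.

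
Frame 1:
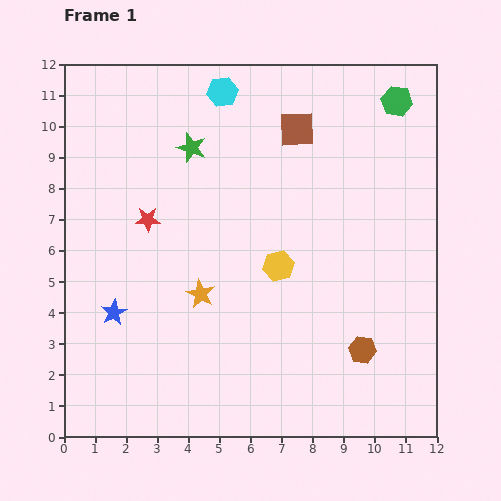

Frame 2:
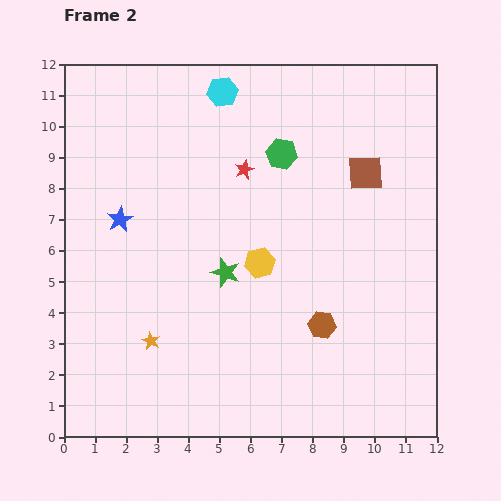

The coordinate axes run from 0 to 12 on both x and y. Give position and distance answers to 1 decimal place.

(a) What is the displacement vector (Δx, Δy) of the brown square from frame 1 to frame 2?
(2.2, -1.4)

The brown square was at (7.5, 9.9) in frame 1 and (9.7, 8.5) in frame 2.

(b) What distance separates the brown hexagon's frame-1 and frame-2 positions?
1.5

The brown hexagon moved from (9.6, 2.8) to (8.3, 3.6), a distance of √(1.3² + 0.8²) ≈ 1.5.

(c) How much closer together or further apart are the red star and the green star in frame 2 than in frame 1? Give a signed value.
+0.7

Distance in frame 1: 2.7. Distance in frame 2: 3.4.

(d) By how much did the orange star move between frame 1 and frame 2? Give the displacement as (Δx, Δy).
(-1.6, -1.5)

The orange star was at (4.4, 4.6) in frame 1 and (2.8, 3.1) in frame 2.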